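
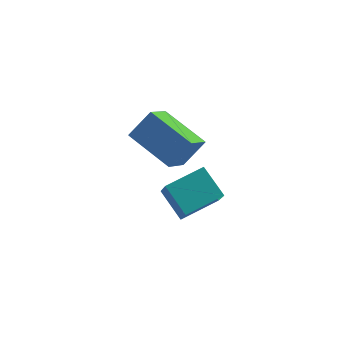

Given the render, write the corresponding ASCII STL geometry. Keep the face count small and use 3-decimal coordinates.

solid 
facet normal -0.895 -0.387 -0.222
outer loop
vertex 2.153 -1.726 0.576
vertex 2.073 -0.871 -0.592
vertex 2.764 -2.704 -0.181
endloop
endfacet
facet normal 0.055 -0.590 0.806
outer loop
vertex 4.187 -2.089 0.172
vertex 2.153 -1.726 0.576
vertex 2.764 -2.704 -0.181
endloop
endfacet
facet normal -0.895 -0.387 -0.222
outer loop
vertex 2.764 -2.704 -0.181
vertex 2.073 -0.871 -0.592
vertex 2.684 -1.849 -1.35
endloop
endfacet
facet normal 0.443 -0.709 -0.549
outer loop
vertex 2.684 -1.849 -1.35
vertex 4.187 -2.089 0.172
vertex 2.764 -2.704 -0.181
endloop
endfacet
facet normal -0.443 0.709 0.549
outer loop
vertex 2.153 -1.726 0.576
vertex 3.496 -0.256 -0.239
vertex 2.073 -0.871 -0.592
endloop
endfacet
facet normal 0.055 -0.590 0.805
outer loop
vertex 3.576 -1.111 0.93
vertex 2.153 -1.726 0.576
vertex 4.187 -2.089 0.172
endloop
endfacet
facet normal -0.443 0.709 0.549
outer loop
vertex 3.576 -1.111 0.93
vertex 3.496 -0.256 -0.239
vertex 2.153 -1.726 0.576
endloop
endfacet
facet normal -0.055 0.590 -0.806
outer loop
vertex 2.073 -0.871 -0.592
vertex 3.496 -0.256 -0.239
vertex 2.684 -1.849 -1.35
endloop
endfacet
facet normal 0.443 -0.709 -0.549
outer loop
vertex 4.107 -1.234 -0.996
vertex 4.187 -2.089 0.172
vertex 2.684 -1.849 -1.35
endloop
endfacet
facet normal -0.054 0.590 -0.806
outer loop
vertex 2.684 -1.849 -1.35
vertex 3.496 -0.256 -0.239
vertex 4.107 -1.234 -0.996
endloop
endfacet
facet normal 0.895 0.387 0.222
outer loop
vertex 4.107 -1.234 -0.996
vertex 3.576 -1.111 0.93
vertex 4.187 -2.089 0.172
endloop
endfacet
facet normal 0.895 0.387 0.222
outer loop
vertex 3.496 -0.256 -0.239
vertex 3.576 -1.111 0.93
vertex 4.107 -1.234 -0.996
endloop
endfacet
facet normal -0.652 0.688 0.319
outer loop
vertex 0.896 -1.698 3.604
vertex 1.7 -1.341 4.478
vertex 1.508 -0.659 2.615
endloop
endfacet
facet normal -0.649 -0.288 -0.704
outer loop
vertex 2.76 -1.979 2.002
vertex 0.896 -1.698 3.604
vertex 1.508 -0.659 2.615
endloop
endfacet
facet normal -0.653 0.687 0.319
outer loop
vertex 1.508 -0.659 2.615
vertex 1.7 -1.341 4.478
vertex 2.312 -0.301 3.489
endloop
endfacet
facet normal 0.392 0.667 -0.634
outer loop
vertex 2.312 -0.301 3.489
vertex 2.76 -1.979 2.002
vertex 1.508 -0.659 2.615
endloop
endfacet
facet normal -0.393 -0.667 0.634
outer loop
vertex 0.896 -1.698 3.604
vertex 2.952 -2.661 3.865
vertex 1.7 -1.341 4.478
endloop
endfacet
facet normal -0.649 -0.288 -0.704
outer loop
vertex 2.148 -3.019 2.991
vertex 0.896 -1.698 3.604
vertex 2.76 -1.979 2.002
endloop
endfacet
facet normal -0.393 -0.666 0.634
outer loop
vertex 2.148 -3.019 2.991
vertex 2.952 -2.661 3.865
vertex 0.896 -1.698 3.604
endloop
endfacet
facet normal 0.649 0.288 0.704
outer loop
vertex 1.7 -1.341 4.478
vertex 2.952 -2.661 3.865
vertex 2.312 -0.301 3.489
endloop
endfacet
facet normal 0.393 0.666 -0.634
outer loop
vertex 3.564 -1.622 2.876
vertex 2.76 -1.979 2.002
vertex 2.312 -0.301 3.489
endloop
endfacet
facet normal 0.649 0.288 0.704
outer loop
vertex 2.312 -0.301 3.489
vertex 2.952 -2.661 3.865
vertex 3.564 -1.622 2.876
endloop
endfacet
facet normal 0.652 -0.687 -0.319
outer loop
vertex 3.564 -1.622 2.876
vertex 2.148 -3.019 2.991
vertex 2.76 -1.979 2.002
endloop
endfacet
facet normal 0.652 -0.688 -0.319
outer loop
vertex 2.952 -2.661 3.865
vertex 2.148 -3.019 2.991
vertex 3.564 -1.622 2.876
endloop
endfacet

endsolid


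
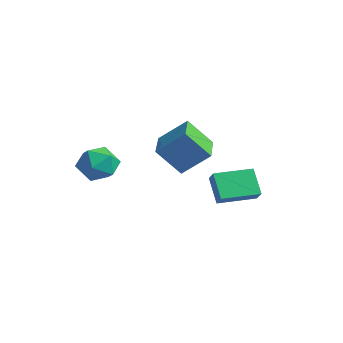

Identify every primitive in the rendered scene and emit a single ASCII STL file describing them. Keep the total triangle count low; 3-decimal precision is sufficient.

solid 
facet normal -0.622 0.147 0.769
outer loop
vertex 2.054 1.835 -0.092
vertex 2.579 3.66 -0.016
vertex 1.402 2.047 -0.66
endloop
endfacet
facet normal -0.277 -0.960 -0.040
outer loop
vertex 2.361 1.82 -1.844
vertex 2.054 1.835 -0.092
vertex 1.402 2.047 -0.66
endloop
endfacet
facet normal -0.623 0.148 0.768
outer loop
vertex 1.402 2.047 -0.66
vertex 2.579 3.66 -0.016
vertex 1.928 3.871 -0.584
endloop
endfacet
facet normal -0.732 0.238 -0.638
outer loop
vertex 1.928 3.871 -0.584
vertex 2.361 1.82 -1.844
vertex 1.402 2.047 -0.66
endloop
endfacet
facet normal 0.732 -0.237 0.638
outer loop
vertex 2.054 1.835 -0.092
vertex 3.538 3.433 -1.2
vertex 2.579 3.66 -0.016
endloop
endfacet
facet normal -0.276 -0.960 -0.040
outer loop
vertex 3.012 1.609 -1.276
vertex 2.054 1.835 -0.092
vertex 2.361 1.82 -1.844
endloop
endfacet
facet normal 0.732 -0.238 0.638
outer loop
vertex 3.012 1.609 -1.276
vertex 3.538 3.433 -1.2
vertex 2.054 1.835 -0.092
endloop
endfacet
facet normal 0.276 0.960 0.040
outer loop
vertex 2.579 3.66 -0.016
vertex 3.538 3.433 -1.2
vertex 1.928 3.871 -0.584
endloop
endfacet
facet normal -0.733 0.237 -0.638
outer loop
vertex 2.886 3.645 -1.768
vertex 2.361 1.82 -1.844
vertex 1.928 3.871 -0.584
endloop
endfacet
facet normal 0.277 0.960 0.041
outer loop
vertex 1.928 3.871 -0.584
vertex 3.538 3.433 -1.2
vertex 2.886 3.645 -1.768
endloop
endfacet
facet normal 0.623 -0.147 -0.768
outer loop
vertex 2.886 3.645 -1.768
vertex 3.012 1.609 -1.276
vertex 2.361 1.82 -1.844
endloop
endfacet
facet normal 0.622 -0.147 -0.769
outer loop
vertex 3.538 3.433 -1.2
vertex 3.012 1.609 -1.276
vertex 2.886 3.645 -1.768
endloop
endfacet
facet normal -0.797 0.433 0.422
outer loop
vertex -3.741 -0.432 -0.7
vertex -3.961 -1.391 -0.132
vertex -3.288 -0.6 0.328
endloop
endfacet
facet normal -0.290 0.916 0.278
outer loop
vertex -3.741 -0.432 -0.7
vertex -3.288 -0.6 0.328
vertex -2.659 -0.149 -0.503
endloop
endfacet
facet normal -0.156 0.893 -0.423
outer loop
vertex -3.741 -0.432 -0.7
vertex -2.659 -0.149 -0.503
vertex -2.944 -0.66 -1.476
endloop
endfacet
facet normal -0.580 0.396 -0.712
outer loop
vertex -3.741 -0.432 -0.7
vertex -2.944 -0.66 -1.476
vertex -3.749 -1.428 -1.247
endloop
endfacet
facet normal -0.976 0.112 -0.189
outer loop
vertex -3.741 -0.432 -0.7
vertex -3.749 -1.428 -1.247
vertex -3.961 -1.391 -0.132
endloop
endfacet
facet normal 0.304 0.722 0.622
outer loop
vertex -2.659 -0.149 -0.503
vertex -3.288 -0.6 0.328
vertex -2.211 -0.932 0.187
endloop
endfacet
facet normal -0.515 -0.059 0.855
outer loop
vertex -3.288 -0.6 0.328
vertex -3.961 -1.391 -0.132
vertex -3.016 -1.7 0.416
endloop
endfacet
facet normal -0.805 -0.578 -0.134
outer loop
vertex -3.961 -1.391 -0.132
vertex -3.749 -1.428 -1.247
vertex -3.301 -2.211 -0.557
endloop
endfacet
facet normal -0.165 -0.119 -0.979
outer loop
vertex -3.749 -1.428 -1.247
vertex -2.944 -0.66 -1.476
vertex -2.672 -1.76 -1.388
endloop
endfacet
facet normal 0.520 0.684 -0.512
outer loop
vertex -2.944 -0.66 -1.476
vertex -2.659 -0.149 -0.503
vertex -1.999 -0.969 -0.928
endloop
endfacet
facet normal 0.580 -0.396 0.712
outer loop
vertex -2.219 -1.928 -0.36
vertex -2.211 -0.932 0.187
vertex -3.016 -1.7 0.416
endloop
endfacet
facet normal 0.156 -0.893 0.423
outer loop
vertex -2.219 -1.928 -0.36
vertex -3.016 -1.7 0.416
vertex -3.301 -2.211 -0.557
endloop
endfacet
facet normal 0.290 -0.916 -0.278
outer loop
vertex -2.219 -1.928 -0.36
vertex -3.301 -2.211 -0.557
vertex -2.672 -1.76 -1.388
endloop
endfacet
facet normal 0.797 -0.433 -0.422
outer loop
vertex -2.219 -1.928 -0.36
vertex -2.672 -1.76 -1.388
vertex -1.999 -0.969 -0.928
endloop
endfacet
facet normal 0.976 -0.112 0.189
outer loop
vertex -2.219 -1.928 -0.36
vertex -1.999 -0.969 -0.928
vertex -2.211 -0.932 0.187
endloop
endfacet
facet normal 0.165 0.119 0.979
outer loop
vertex -3.016 -1.7 0.416
vertex -2.211 -0.932 0.187
vertex -3.288 -0.6 0.328
endloop
endfacet
facet normal -0.520 -0.684 0.512
outer loop
vertex -3.301 -2.211 -0.557
vertex -3.016 -1.7 0.416
vertex -3.961 -1.391 -0.132
endloop
endfacet
facet normal -0.304 -0.722 -0.622
outer loop
vertex -2.672 -1.76 -1.388
vertex -3.301 -2.211 -0.557
vertex -3.749 -1.428 -1.247
endloop
endfacet
facet normal 0.515 0.059 -0.855
outer loop
vertex -1.999 -0.969 -0.928
vertex -2.672 -1.76 -1.388
vertex -2.944 -0.66 -1.476
endloop
endfacet
facet normal 0.805 0.578 0.134
outer loop
vertex -2.211 -0.932 0.187
vertex -1.999 -0.969 -0.928
vertex -2.659 -0.149 -0.503
endloop
endfacet
facet normal -0.465 -0.602 -0.650
outer loop
vertex -2.429 1.613 -0.171
vertex -4.129 2.861 -0.111
vertex -1.746 2.612 -1.585
endloop
endfacet
facet normal 0.806 -0.591 -0.029
outer loop
vertex -0.891 3.719 -0.389
vertex -2.429 1.613 -0.171
vertex -1.746 2.612 -1.585
endloop
endfacet
facet normal -0.465 -0.602 -0.650
outer loop
vertex -1.746 2.612 -1.585
vertex -4.129 2.861 -0.111
vertex -3.447 3.86 -1.524
endloop
endfacet
facet normal 0.367 0.537 -0.759
outer loop
vertex -3.447 3.86 -1.524
vertex -0.891 3.719 -0.389
vertex -1.746 2.612 -1.585
endloop
endfacet
facet normal -0.367 -0.537 0.760
outer loop
vertex -2.429 1.613 -0.171
vertex -3.274 3.968 1.085
vertex -4.129 2.861 -0.111
endloop
endfacet
facet normal 0.806 -0.591 -0.029
outer loop
vertex -1.573 2.72 1.024
vertex -2.429 1.613 -0.171
vertex -0.891 3.719 -0.389
endloop
endfacet
facet normal -0.367 -0.537 0.760
outer loop
vertex -1.573 2.72 1.024
vertex -3.274 3.968 1.085
vertex -2.429 1.613 -0.171
endloop
endfacet
facet normal -0.806 0.591 0.029
outer loop
vertex -4.129 2.861 -0.111
vertex -3.274 3.968 1.085
vertex -3.447 3.86 -1.524
endloop
endfacet
facet normal 0.367 0.536 -0.760
outer loop
vertex -2.591 4.967 -0.329
vertex -0.891 3.719 -0.389
vertex -3.447 3.86 -1.524
endloop
endfacet
facet normal -0.806 0.592 0.029
outer loop
vertex -3.447 3.86 -1.524
vertex -3.274 3.968 1.085
vertex -2.591 4.967 -0.329
endloop
endfacet
facet normal 0.465 0.602 0.650
outer loop
vertex -2.591 4.967 -0.329
vertex -1.573 2.72 1.024
vertex -0.891 3.719 -0.389
endloop
endfacet
facet normal 0.465 0.602 0.650
outer loop
vertex -3.274 3.968 1.085
vertex -1.573 2.72 1.024
vertex -2.591 4.967 -0.329
endloop
endfacet

endsolid


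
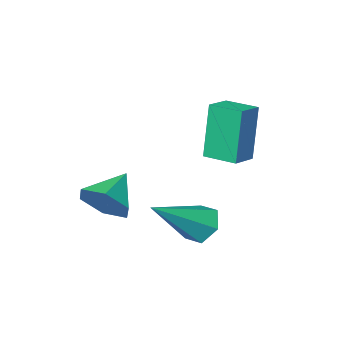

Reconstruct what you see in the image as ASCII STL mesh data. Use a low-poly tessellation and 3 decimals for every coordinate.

solid 
facet normal 0.763 0.392 -0.514
outer loop
vertex 3.106 -3.02 -1.323
vertex 2.503 -2.686 -1.963
vertex 2.736 -2.162 -1.218
endloop
endfacet
facet normal 0.074 -0.090 0.993
outer loop
vertex 3.106 -3.02 -1.323
vertex 2.736 -2.162 -1.218
vertex 1.397 -3.254 -1.217
endloop
endfacet
facet normal 0.763 0.391 -0.514
outer loop
vertex 2.736 -2.162 -1.218
vertex 2.503 -2.686 -1.963
vertex 2.134 -1.828 -1.858
endloop
endfacet
facet normal -0.447 0.549 0.707
outer loop
vertex 2.736 -2.162 -1.218
vertex 2.134 -1.828 -1.858
vertex 1.397 -3.254 -1.217
endloop
endfacet
facet normal 0.763 0.391 -0.514
outer loop
vertex 2.134 -1.828 -1.858
vertex 2.503 -2.686 -1.963
vertex 1.901 -2.352 -2.603
endloop
endfacet
facet normal -0.894 0.447 -0.034
outer loop
vertex 2.134 -1.828 -1.858
vertex 1.901 -2.352 -2.603
vertex 1.397 -3.254 -1.217
endloop
endfacet
facet normal 0.763 0.391 -0.514
outer loop
vertex 1.901 -2.352 -2.603
vertex 2.503 -2.686 -1.963
vertex 2.271 -3.21 -2.707
endloop
endfacet
facet normal -0.821 -0.294 -0.490
outer loop
vertex 1.901 -2.352 -2.603
vertex 2.271 -3.21 -2.707
vertex 1.397 -3.254 -1.217
endloop
endfacet
facet normal 0.763 0.391 -0.514
outer loop
vertex 2.271 -3.21 -2.707
vertex 2.503 -2.686 -1.963
vertex 2.873 -3.544 -2.067
endloop
endfacet
facet normal -0.300 -0.932 -0.204
outer loop
vertex 2.271 -3.21 -2.707
vertex 2.873 -3.544 -2.067
vertex 1.397 -3.254 -1.217
endloop
endfacet
facet normal 0.763 0.391 -0.515
outer loop
vertex 2.873 -3.544 -2.067
vertex 2.503 -2.686 -1.963
vertex 3.106 -3.02 -1.323
endloop
endfacet
facet normal 0.147 -0.830 0.538
outer loop
vertex 2.873 -3.544 -2.067
vertex 3.106 -3.02 -1.323
vertex 1.397 -3.254 -1.217
endloop
endfacet
facet normal -0.812 -0.028 -0.583
outer loop
vertex 1.135 0.716 -2.373
vertex 0.829 0.2 -1.922
vertex 0.711 0.93 -1.792
endloop
endfacet
facet normal 0.372 0.926 -0.070
outer loop
vertex 1.135 0.716 -2.373
vertex 0.711 0.93 -1.792
vertex 2.591 0.26 -0.658
endloop
endfacet
facet normal -0.812 -0.028 -0.583
outer loop
vertex 0.711 0.93 -1.792
vertex 0.829 0.2 -1.922
vertex 0.405 0.414 -1.341
endloop
endfacet
facet normal -0.166 0.703 0.691
outer loop
vertex 0.711 0.93 -1.792
vertex 0.405 0.414 -1.341
vertex 2.591 0.26 -0.658
endloop
endfacet
facet normal -0.812 -0.028 -0.583
outer loop
vertex 0.405 0.414 -1.341
vertex 0.829 0.2 -1.922
vertex 0.523 -0.315 -1.471
endloop
endfacet
facet normal -0.305 -0.215 0.928
outer loop
vertex 0.405 0.414 -1.341
vertex 0.523 -0.315 -1.471
vertex 2.591 0.26 -0.658
endloop
endfacet
facet normal -0.813 -0.027 -0.582
outer loop
vertex 0.523 -0.315 -1.471
vertex 0.829 0.2 -1.922
vertex 0.946 -0.529 -2.052
endloop
endfacet
facet normal 0.094 -0.910 0.404
outer loop
vertex 0.523 -0.315 -1.471
vertex 0.946 -0.529 -2.052
vertex 2.591 0.26 -0.658
endloop
endfacet
facet normal -0.813 -0.027 -0.582
outer loop
vertex 0.946 -0.529 -2.052
vertex 0.829 0.2 -1.922
vertex 1.252 -0.014 -2.503
endloop
endfacet
facet normal 0.632 -0.688 -0.357
outer loop
vertex 0.946 -0.529 -2.052
vertex 1.252 -0.014 -2.503
vertex 2.591 0.26 -0.658
endloop
endfacet
facet normal -0.813 -0.027 -0.582
outer loop
vertex 1.252 -0.014 -2.503
vertex 0.829 0.2 -1.922
vertex 1.135 0.716 -2.373
endloop
endfacet
facet normal 0.771 0.229 -0.594
outer loop
vertex 1.252 -0.014 -2.503
vertex 1.135 0.716 -2.373
vertex 2.591 0.26 -0.658
endloop
endfacet
facet normal -0.899 -0.392 -0.198
outer loop
vertex -1.057 -1.464 2.072
vertex -1.528 -0.405 2.114
vertex -0.719 -1.235 0.084
endloop
endfacet
facet normal 0.406 -0.913 -0.036
outer loop
vertex 0.108 -0.875 0.266
vertex -1.057 -1.464 2.072
vertex -0.719 -1.235 0.084
endloop
endfacet
facet normal -0.899 -0.392 -0.198
outer loop
vertex -0.719 -1.235 0.084
vertex -1.528 -0.405 2.114
vertex -1.19 -0.176 0.126
endloop
endfacet
facet normal 0.166 0.113 -0.980
outer loop
vertex -1.19 -0.176 0.126
vertex 0.108 -0.875 0.266
vertex -0.719 -1.235 0.084
endloop
endfacet
facet normal -0.166 -0.113 0.980
outer loop
vertex -1.057 -1.464 2.072
vertex -0.701 -0.045 2.296
vertex -1.528 -0.405 2.114
endloop
endfacet
facet normal 0.406 -0.913 -0.036
outer loop
vertex -0.23 -1.104 2.254
vertex -1.057 -1.464 2.072
vertex 0.108 -0.875 0.266
endloop
endfacet
facet normal -0.166 -0.113 0.980
outer loop
vertex -0.23 -1.104 2.254
vertex -0.701 -0.045 2.296
vertex -1.057 -1.464 2.072
endloop
endfacet
facet normal -0.406 0.913 0.036
outer loop
vertex -1.528 -0.405 2.114
vertex -0.701 -0.045 2.296
vertex -1.19 -0.176 0.126
endloop
endfacet
facet normal 0.166 0.113 -0.980
outer loop
vertex -0.363 0.184 0.308
vertex 0.108 -0.875 0.266
vertex -1.19 -0.176 0.126
endloop
endfacet
facet normal -0.406 0.913 0.036
outer loop
vertex -1.19 -0.176 0.126
vertex -0.701 -0.045 2.296
vertex -0.363 0.184 0.308
endloop
endfacet
facet normal 0.899 0.392 0.198
outer loop
vertex -0.363 0.184 0.308
vertex -0.23 -1.104 2.254
vertex 0.108 -0.875 0.266
endloop
endfacet
facet normal 0.899 0.392 0.198
outer loop
vertex -0.701 -0.045 2.296
vertex -0.23 -1.104 2.254
vertex -0.363 0.184 0.308
endloop
endfacet

endsolid


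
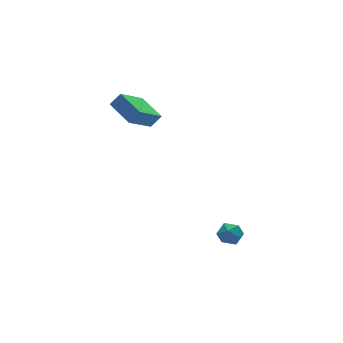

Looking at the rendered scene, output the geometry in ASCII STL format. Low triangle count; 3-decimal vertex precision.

solid 
facet normal -0.739 -0.314 0.596
outer loop
vertex -0.841 1.082 3.919
vertex -1.116 2.545 4.35
vertex -1.361 1.161 3.316
endloop
endfacet
facet normal 0.178 -0.944 -0.277
outer loop
vertex 0.036 1.755 2.19
vertex -0.841 1.082 3.919
vertex -1.361 1.161 3.316
endloop
endfacet
facet normal -0.739 -0.314 0.596
outer loop
vertex -1.361 1.161 3.316
vertex -1.116 2.545 4.35
vertex -1.636 2.624 3.747
endloop
endfacet
facet normal -0.650 0.100 -0.754
outer loop
vertex -1.636 2.624 3.747
vertex 0.036 1.755 2.19
vertex -1.361 1.161 3.316
endloop
endfacet
facet normal 0.650 -0.100 0.754
outer loop
vertex -0.841 1.082 3.919
vertex 0.281 3.139 3.224
vertex -1.116 2.545 4.35
endloop
endfacet
facet normal 0.178 -0.944 -0.277
outer loop
vertex 0.556 1.676 2.793
vertex -0.841 1.082 3.919
vertex 0.036 1.755 2.19
endloop
endfacet
facet normal 0.650 -0.100 0.754
outer loop
vertex 0.556 1.676 2.793
vertex 0.281 3.139 3.224
vertex -0.841 1.082 3.919
endloop
endfacet
facet normal -0.178 0.944 0.277
outer loop
vertex -1.116 2.545 4.35
vertex 0.281 3.139 3.224
vertex -1.636 2.624 3.747
endloop
endfacet
facet normal -0.650 0.100 -0.754
outer loop
vertex -0.239 3.218 2.621
vertex 0.036 1.755 2.19
vertex -1.636 2.624 3.747
endloop
endfacet
facet normal -0.178 0.944 0.277
outer loop
vertex -1.636 2.624 3.747
vertex 0.281 3.139 3.224
vertex -0.239 3.218 2.621
endloop
endfacet
facet normal 0.739 0.314 -0.596
outer loop
vertex -0.239 3.218 2.621
vertex 0.556 1.676 2.793
vertex 0.036 1.755 2.19
endloop
endfacet
facet normal 0.739 0.314 -0.596
outer loop
vertex 0.281 3.139 3.224
vertex 0.556 1.676 2.793
vertex -0.239 3.218 2.621
endloop
endfacet
facet normal 0.110 0.935 0.338
outer loop
vertex 1.611 -2.244 -2.974
vertex 1.666 -2.485 -2.326
vertex 2.234 -2.41 -2.718
endloop
endfacet
facet normal 0.366 0.872 -0.325
outer loop
vertex 1.611 -2.244 -2.974
vertex 2.234 -2.41 -2.718
vertex 2.07 -2.584 -3.369
endloop
endfacet
facet normal -0.163 0.646 -0.746
outer loop
vertex 1.611 -2.244 -2.974
vertex 2.07 -2.584 -3.369
vertex 1.401 -2.766 -3.38
endloop
endfacet
facet normal -0.748 0.568 -0.343
outer loop
vertex 1.611 -2.244 -2.974
vertex 1.401 -2.766 -3.38
vertex 1.151 -2.706 -2.735
endloop
endfacet
facet normal -0.580 0.746 0.327
outer loop
vertex 1.611 -2.244 -2.974
vertex 1.151 -2.706 -2.735
vertex 1.666 -2.485 -2.326
endloop
endfacet
facet normal 0.872 0.371 -0.319
outer loop
vertex 2.07 -2.584 -3.369
vertex 2.234 -2.41 -2.718
vertex 2.409 -3.034 -2.965
endloop
endfacet
facet normal 0.458 0.471 0.754
outer loop
vertex 2.234 -2.41 -2.718
vertex 1.666 -2.485 -2.326
vertex 2.159 -2.974 -2.32
endloop
endfacet
facet normal -0.656 0.167 0.736
outer loop
vertex 1.666 -2.485 -2.326
vertex 1.151 -2.706 -2.735
vertex 1.49 -3.156 -2.331
endloop
endfacet
facet normal -0.929 -0.123 -0.349
outer loop
vertex 1.151 -2.706 -2.735
vertex 1.401 -2.766 -3.38
vertex 1.326 -3.33 -2.982
endloop
endfacet
facet normal 0.016 0.003 -1.000
outer loop
vertex 1.401 -2.766 -3.38
vertex 2.07 -2.584 -3.369
vertex 1.894 -3.255 -3.374
endloop
endfacet
facet normal 0.748 -0.568 0.343
outer loop
vertex 1.949 -3.496 -2.726
vertex 2.409 -3.034 -2.965
vertex 2.159 -2.974 -2.32
endloop
endfacet
facet normal 0.163 -0.646 0.746
outer loop
vertex 1.949 -3.496 -2.726
vertex 2.159 -2.974 -2.32
vertex 1.49 -3.156 -2.331
endloop
endfacet
facet normal -0.366 -0.872 0.325
outer loop
vertex 1.949 -3.496 -2.726
vertex 1.49 -3.156 -2.331
vertex 1.326 -3.33 -2.982
endloop
endfacet
facet normal -0.110 -0.935 -0.338
outer loop
vertex 1.949 -3.496 -2.726
vertex 1.326 -3.33 -2.982
vertex 1.894 -3.255 -3.374
endloop
endfacet
facet normal 0.580 -0.746 -0.327
outer loop
vertex 1.949 -3.496 -2.726
vertex 1.894 -3.255 -3.374
vertex 2.409 -3.034 -2.965
endloop
endfacet
facet normal 0.929 0.123 0.349
outer loop
vertex 2.159 -2.974 -2.32
vertex 2.409 -3.034 -2.965
vertex 2.234 -2.41 -2.718
endloop
endfacet
facet normal -0.016 -0.003 1.000
outer loop
vertex 1.49 -3.156 -2.331
vertex 2.159 -2.974 -2.32
vertex 1.666 -2.485 -2.326
endloop
endfacet
facet normal -0.872 -0.371 0.319
outer loop
vertex 1.326 -3.33 -2.982
vertex 1.49 -3.156 -2.331
vertex 1.151 -2.706 -2.735
endloop
endfacet
facet normal -0.458 -0.471 -0.754
outer loop
vertex 1.894 -3.255 -3.374
vertex 1.326 -3.33 -2.982
vertex 1.401 -2.766 -3.38
endloop
endfacet
facet normal 0.656 -0.167 -0.736
outer loop
vertex 2.409 -3.034 -2.965
vertex 1.894 -3.255 -3.374
vertex 2.07 -2.584 -3.369
endloop
endfacet

endsolid


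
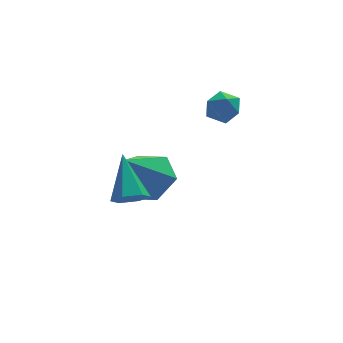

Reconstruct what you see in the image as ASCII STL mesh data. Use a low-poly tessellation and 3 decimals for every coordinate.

solid 
facet normal -0.548 -0.528 0.648
outer loop
vertex 2.885 -0.711 1.688
vertex 3.079 -1.29 1.38
vertex 3.447 -1.038 1.897
endloop
endfacet
facet normal -0.310 0.074 0.948
outer loop
vertex 2.885 -0.711 1.688
vertex 3.447 -1.038 1.897
vertex 3.447 -0.356 1.844
endloop
endfacet
facet normal -0.548 0.623 0.557
outer loop
vertex 2.885 -0.711 1.688
vertex 3.447 -0.356 1.844
vertex 3.079 -0.188 1.294
endloop
endfacet
facet normal -0.933 0.360 0.018
outer loop
vertex 2.885 -0.711 1.688
vertex 3.079 -0.188 1.294
vertex 2.851 -0.765 1.007
endloop
endfacet
facet normal -0.933 -0.352 0.075
outer loop
vertex 2.885 -0.711 1.688
vertex 2.851 -0.765 1.007
vertex 3.079 -1.29 1.38
endloop
endfacet
facet normal 0.402 0.071 0.913
outer loop
vertex 3.447 -0.356 1.844
vertex 3.447 -1.038 1.897
vertex 3.989 -0.715 1.633
endloop
endfacet
facet normal 0.019 -0.904 0.427
outer loop
vertex 3.447 -1.038 1.897
vertex 3.079 -1.29 1.38
vertex 3.761 -1.292 1.346
endloop
endfacet
facet normal -0.605 -0.619 -0.501
outer loop
vertex 3.079 -1.29 1.38
vertex 2.851 -0.765 1.007
vertex 3.393 -1.124 0.796
endloop
endfacet
facet normal -0.606 0.533 -0.591
outer loop
vertex 2.851 -0.765 1.007
vertex 3.079 -0.188 1.294
vertex 3.393 -0.442 0.743
endloop
endfacet
facet normal 0.017 0.959 0.282
outer loop
vertex 3.079 -0.188 1.294
vertex 3.447 -0.356 1.844
vertex 3.761 -0.19 1.26
endloop
endfacet
facet normal 0.933 -0.360 -0.018
outer loop
vertex 3.955 -0.769 0.952
vertex 3.989 -0.715 1.633
vertex 3.761 -1.292 1.346
endloop
endfacet
facet normal 0.548 -0.623 -0.557
outer loop
vertex 3.955 -0.769 0.952
vertex 3.761 -1.292 1.346
vertex 3.393 -1.124 0.796
endloop
endfacet
facet normal 0.310 -0.074 -0.948
outer loop
vertex 3.955 -0.769 0.952
vertex 3.393 -1.124 0.796
vertex 3.393 -0.442 0.743
endloop
endfacet
facet normal 0.548 0.528 -0.648
outer loop
vertex 3.955 -0.769 0.952
vertex 3.393 -0.442 0.743
vertex 3.761 -0.19 1.26
endloop
endfacet
facet normal 0.933 0.352 -0.075
outer loop
vertex 3.955 -0.769 0.952
vertex 3.761 -0.19 1.26
vertex 3.989 -0.715 1.633
endloop
endfacet
facet normal 0.606 -0.533 0.591
outer loop
vertex 3.761 -1.292 1.346
vertex 3.989 -0.715 1.633
vertex 3.447 -1.038 1.897
endloop
endfacet
facet normal -0.017 -0.959 -0.282
outer loop
vertex 3.393 -1.124 0.796
vertex 3.761 -1.292 1.346
vertex 3.079 -1.29 1.38
endloop
endfacet
facet normal -0.402 -0.071 -0.913
outer loop
vertex 3.393 -0.442 0.743
vertex 3.393 -1.124 0.796
vertex 2.851 -0.765 1.007
endloop
endfacet
facet normal -0.019 0.904 -0.427
outer loop
vertex 3.761 -0.19 1.26
vertex 3.393 -0.442 0.743
vertex 3.079 -0.188 1.294
endloop
endfacet
facet normal 0.605 0.619 0.501
outer loop
vertex 3.989 -0.715 1.633
vertex 3.761 -0.19 1.26
vertex 3.447 -0.356 1.844
endloop
endfacet
facet normal 0.489 0.370 -0.790
outer loop
vertex 1.556 -0.629 -0.79
vertex 0.79 -0.967 -1.423
vertex 0.739 -0.006 -1.004
endloop
endfacet
facet normal 0.150 0.492 0.858
outer loop
vertex 1.556 -0.629 -0.79
vertex 0.739 -0.006 -1.004
vertex -0.17 -1.693 0.123
endloop
endfacet
facet normal 0.490 0.370 -0.789
outer loop
vertex 0.739 -0.006 -1.004
vertex 0.79 -0.967 -1.423
vertex -0.027 -0.343 -1.638
endloop
endfacet
facet normal -0.639 0.635 0.435
outer loop
vertex 0.739 -0.006 -1.004
vertex -0.027 -0.343 -1.638
vertex -0.17 -1.693 0.123
endloop
endfacet
facet normal 0.490 0.370 -0.789
outer loop
vertex -0.027 -0.343 -1.638
vertex 0.79 -0.967 -1.423
vertex 0.024 -1.305 -2.057
endloop
endfacet
facet normal -0.996 -0.013 -0.091
outer loop
vertex -0.027 -0.343 -1.638
vertex 0.024 -1.305 -2.057
vertex -0.17 -1.693 0.123
endloop
endfacet
facet normal 0.490 0.371 -0.789
outer loop
vertex 0.024 -1.305 -2.057
vertex 0.79 -0.967 -1.423
vertex 0.841 -1.928 -1.843
endloop
endfacet
facet normal -0.562 -0.804 -0.193
outer loop
vertex 0.024 -1.305 -2.057
vertex 0.841 -1.928 -1.843
vertex -0.17 -1.693 0.123
endloop
endfacet
facet normal 0.490 0.371 -0.789
outer loop
vertex 0.841 -1.928 -1.843
vertex 0.79 -0.967 -1.423
vertex 1.607 -1.591 -1.209
endloop
endfacet
facet normal 0.226 -0.947 0.230
outer loop
vertex 0.841 -1.928 -1.843
vertex 1.607 -1.591 -1.209
vertex -0.17 -1.693 0.123
endloop
endfacet
facet normal 0.489 0.370 -0.790
outer loop
vertex 1.607 -1.591 -1.209
vertex 0.79 -0.967 -1.423
vertex 1.556 -0.629 -0.79
endloop
endfacet
facet normal 0.583 -0.298 0.755
outer loop
vertex 1.607 -1.591 -1.209
vertex 1.556 -0.629 -0.79
vertex -0.17 -1.693 0.123
endloop
endfacet
facet normal -0.065 -0.742 -0.667
outer loop
vertex -0.324 -3.948 -0.202
vertex -0.676 -4.272 0.193
vertex -0.941 -3.884 -0.213
endloop
endfacet
facet normal 0.098 0.853 -0.513
outer loop
vertex -0.324 -3.948 -0.202
vertex -0.941 -3.884 -0.213
vertex -0.564 -2.988 1.347
endloop
endfacet
facet normal -0.066 -0.743 -0.666
outer loop
vertex -0.941 -3.884 -0.213
vertex -0.676 -4.272 0.193
vertex -1.293 -4.207 0.182
endloop
endfacet
facet normal -0.764 0.622 -0.172
outer loop
vertex -0.941 -3.884 -0.213
vertex -1.293 -4.207 0.182
vertex -0.564 -2.988 1.347
endloop
endfacet
facet normal -0.066 -0.742 -0.667
outer loop
vertex -1.293 -4.207 0.182
vertex -0.676 -4.272 0.193
vertex -1.029 -4.595 0.587
endloop
endfacet
facet normal -0.842 -0.011 0.539
outer loop
vertex -1.293 -4.207 0.182
vertex -1.029 -4.595 0.587
vertex -0.564 -2.988 1.347
endloop
endfacet
facet normal -0.065 -0.742 -0.667
outer loop
vertex -1.029 -4.595 0.587
vertex -0.676 -4.272 0.193
vertex -0.412 -4.659 0.598
endloop
endfacet
facet normal -0.059 -0.413 0.909
outer loop
vertex -1.029 -4.595 0.587
vertex -0.412 -4.659 0.598
vertex -0.564 -2.988 1.347
endloop
endfacet
facet normal -0.065 -0.742 -0.667
outer loop
vertex -0.412 -4.659 0.598
vertex -0.676 -4.272 0.193
vertex -0.06 -4.336 0.204
endloop
endfacet
facet normal 0.803 -0.182 0.568
outer loop
vertex -0.412 -4.659 0.598
vertex -0.06 -4.336 0.204
vertex -0.564 -2.988 1.347
endloop
endfacet
facet normal -0.065 -0.742 -0.667
outer loop
vertex -0.06 -4.336 0.204
vertex -0.676 -4.272 0.193
vertex -0.324 -3.948 -0.202
endloop
endfacet
facet normal 0.881 0.450 -0.143
outer loop
vertex -0.06 -4.336 0.204
vertex -0.324 -3.948 -0.202
vertex -0.564 -2.988 1.347
endloop
endfacet

endsolid


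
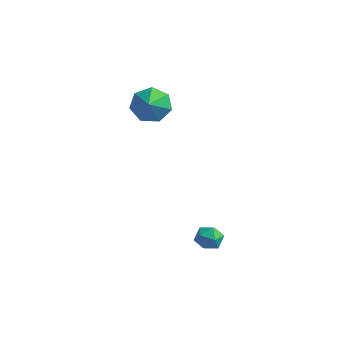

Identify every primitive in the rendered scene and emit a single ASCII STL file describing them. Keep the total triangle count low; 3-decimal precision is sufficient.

solid 
facet normal -0.698 0.700 0.154
outer loop
vertex 2.445 -2.061 -1.513
vertex 2.389 -2.278 -0.779
vertex 2.891 -1.733 -0.981
endloop
endfacet
facet normal -0.240 0.903 -0.356
outer loop
vertex 2.445 -2.061 -1.513
vertex 2.891 -1.733 -0.981
vertex 3.185 -1.924 -1.664
endloop
endfacet
facet normal -0.255 0.414 -0.874
outer loop
vertex 2.445 -2.061 -1.513
vertex 3.185 -1.924 -1.664
vertex 2.865 -2.586 -1.884
endloop
endfacet
facet normal -0.722 -0.093 -0.685
outer loop
vertex 2.445 -2.061 -1.513
vertex 2.865 -2.586 -1.884
vertex 2.374 -2.805 -1.337
endloop
endfacet
facet normal -0.995 0.083 -0.051
outer loop
vertex 2.445 -2.061 -1.513
vertex 2.374 -2.805 -1.337
vertex 2.389 -2.278 -0.779
endloop
endfacet
facet normal 0.415 0.907 -0.075
outer loop
vertex 3.185 -1.924 -1.664
vertex 2.891 -1.733 -0.981
vertex 3.586 -2.055 -1.023
endloop
endfacet
facet normal -0.325 0.577 0.749
outer loop
vertex 2.891 -1.733 -0.981
vertex 2.389 -2.278 -0.779
vertex 3.095 -2.274 -0.476
endloop
endfacet
facet normal -0.806 -0.420 0.418
outer loop
vertex 2.389 -2.278 -0.779
vertex 2.374 -2.805 -1.337
vertex 2.775 -2.936 -0.696
endloop
endfacet
facet normal -0.364 -0.705 -0.609
outer loop
vertex 2.374 -2.805 -1.337
vertex 2.865 -2.586 -1.884
vertex 3.069 -3.127 -1.379
endloop
endfacet
facet normal 0.391 0.114 -0.913
outer loop
vertex 2.865 -2.586 -1.884
vertex 3.185 -1.924 -1.664
vertex 3.571 -2.582 -1.581
endloop
endfacet
facet normal 0.722 0.093 0.685
outer loop
vertex 3.515 -2.799 -0.847
vertex 3.586 -2.055 -1.023
vertex 3.095 -2.274 -0.476
endloop
endfacet
facet normal 0.255 -0.414 0.874
outer loop
vertex 3.515 -2.799 -0.847
vertex 3.095 -2.274 -0.476
vertex 2.775 -2.936 -0.696
endloop
endfacet
facet normal 0.240 -0.903 0.356
outer loop
vertex 3.515 -2.799 -0.847
vertex 2.775 -2.936 -0.696
vertex 3.069 -3.127 -1.379
endloop
endfacet
facet normal 0.698 -0.700 -0.154
outer loop
vertex 3.515 -2.799 -0.847
vertex 3.069 -3.127 -1.379
vertex 3.571 -2.582 -1.581
endloop
endfacet
facet normal 0.995 -0.083 0.051
outer loop
vertex 3.515 -2.799 -0.847
vertex 3.571 -2.582 -1.581
vertex 3.586 -2.055 -1.023
endloop
endfacet
facet normal 0.364 0.705 0.609
outer loop
vertex 3.095 -2.274 -0.476
vertex 3.586 -2.055 -1.023
vertex 2.891 -1.733 -0.981
endloop
endfacet
facet normal -0.391 -0.114 0.913
outer loop
vertex 2.775 -2.936 -0.696
vertex 3.095 -2.274 -0.476
vertex 2.389 -2.278 -0.779
endloop
endfacet
facet normal -0.415 -0.907 0.075
outer loop
vertex 3.069 -3.127 -1.379
vertex 2.775 -2.936 -0.696
vertex 2.374 -2.805 -1.337
endloop
endfacet
facet normal 0.325 -0.577 -0.749
outer loop
vertex 3.571 -2.582 -1.581
vertex 3.069 -3.127 -1.379
vertex 2.865 -2.586 -1.884
endloop
endfacet
facet normal 0.806 0.420 -0.418
outer loop
vertex 3.586 -2.055 -1.023
vertex 3.571 -2.582 -1.581
vertex 3.185 -1.924 -1.664
endloop
endfacet
facet normal -0.339 0.728 -0.596
outer loop
vertex -2.924 2.774 1.694
vertex -3.618 3.098 2.484
vertex -2.585 3.428 2.3
endloop
endfacet
facet normal 0.891 -0.454 -0.008
outer loop
vertex -2.924 2.774 1.694
vertex -2.585 3.428 2.3
vertex -3.202 2.202 3.216
endloop
endfacet
facet normal -0.339 0.728 -0.596
outer loop
vertex -2.585 3.428 2.3
vertex -3.618 3.098 2.484
vertex -3.023 3.834 3.045
endloop
endfacet
facet normal 0.852 -0.039 0.522
outer loop
vertex -2.585 3.428 2.3
vertex -3.023 3.834 3.045
vertex -3.202 2.202 3.216
endloop
endfacet
facet normal -0.339 0.728 -0.596
outer loop
vertex -3.023 3.834 3.045
vertex -3.618 3.098 2.484
vertex -3.91 3.685 3.367
endloop
endfacet
facet normal 0.331 0.062 0.941
outer loop
vertex -3.023 3.834 3.045
vertex -3.91 3.685 3.367
vertex -3.202 2.202 3.216
endloop
endfacet
facet normal -0.338 0.728 -0.596
outer loop
vertex -3.91 3.685 3.367
vertex -3.618 3.098 2.484
vertex -4.576 3.095 3.024
endloop
endfacet
facet normal -0.279 -0.228 0.933
outer loop
vertex -3.91 3.685 3.367
vertex -4.576 3.095 3.024
vertex -3.202 2.202 3.216
endloop
endfacet
facet normal -0.338 0.729 -0.596
outer loop
vertex -4.576 3.095 3.024
vertex -3.618 3.098 2.484
vertex -4.522 2.507 2.274
endloop
endfacet
facet normal -0.519 -0.690 0.504
outer loop
vertex -4.576 3.095 3.024
vertex -4.522 2.507 2.274
vertex -3.202 2.202 3.216
endloop
endfacet
facet normal -0.338 0.728 -0.596
outer loop
vertex -4.522 2.507 2.274
vertex -3.618 3.098 2.484
vertex -3.786 2.364 1.682
endloop
endfacet
facet normal -0.209 -0.978 -0.024
outer loop
vertex -4.522 2.507 2.274
vertex -3.786 2.364 1.682
vertex -3.202 2.202 3.216
endloop
endfacet
facet normal -0.338 0.728 -0.596
outer loop
vertex -3.786 2.364 1.682
vertex -3.618 3.098 2.484
vertex -2.924 2.774 1.694
endloop
endfacet
facet normal 0.419 -0.873 -0.252
outer loop
vertex -3.786 2.364 1.682
vertex -2.924 2.774 1.694
vertex -3.202 2.202 3.216
endloop
endfacet

endsolid


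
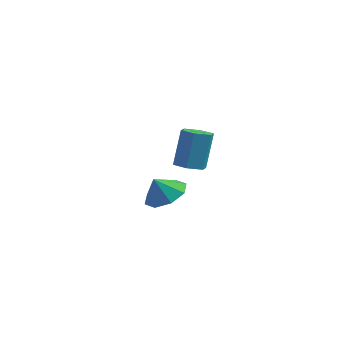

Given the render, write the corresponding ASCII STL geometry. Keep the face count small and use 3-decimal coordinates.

solid 
facet normal -0.029 -0.389 -0.921
outer loop
vertex 2.483 -3.509 1.275
vertex 1.795 -3.276 1.198
vertex 2.351 -2.846 0.999
endloop
endfacet
facet normal 0.983 0.156 -0.095
outer loop
vertex 2.483 -3.509 1.275
vertex 2.351 -2.846 0.999
vertex 2.532 -2.796 2.96
endloop
endfacet
facet normal 0.983 0.157 -0.095
outer loop
vertex 2.532 -2.796 2.96
vertex 2.351 -2.846 0.999
vertex 2.4 -2.134 2.684
endloop
endfacet
facet normal 0.027 0.389 0.921
outer loop
vertex 2.532 -2.796 2.96
vertex 2.4 -2.134 2.684
vertex 1.845 -2.564 2.882
endloop
endfacet
facet normal -0.028 -0.390 -0.920
outer loop
vertex 2.351 -2.846 0.999
vertex 1.795 -3.276 1.198
vertex 1.663 -2.613 0.921
endloop
endfacet
facet normal 0.335 0.864 -0.375
outer loop
vertex 2.351 -2.846 0.999
vertex 1.663 -2.613 0.921
vertex 2.4 -2.134 2.684
endloop
endfacet
facet normal 0.336 0.864 -0.375
outer loop
vertex 2.4 -2.134 2.684
vertex 1.663 -2.613 0.921
vertex 1.713 -1.901 2.606
endloop
endfacet
facet normal 0.027 0.389 0.921
outer loop
vertex 2.4 -2.134 2.684
vertex 1.713 -1.901 2.606
vertex 1.845 -2.564 2.882
endloop
endfacet
facet normal -0.027 -0.390 -0.920
outer loop
vertex 1.663 -2.613 0.921
vertex 1.795 -3.276 1.198
vertex 1.108 -3.044 1.12
endloop
endfacet
facet normal -0.649 0.707 -0.280
outer loop
vertex 1.663 -2.613 0.921
vertex 1.108 -3.044 1.12
vertex 1.713 -1.901 2.606
endloop
endfacet
facet normal -0.648 0.708 -0.281
outer loop
vertex 1.713 -1.901 2.606
vertex 1.108 -3.044 1.12
vertex 1.157 -2.331 2.805
endloop
endfacet
facet normal 0.029 0.389 0.921
outer loop
vertex 1.713 -1.901 2.606
vertex 1.157 -2.331 2.805
vertex 1.845 -2.564 2.882
endloop
endfacet
facet normal -0.027 -0.389 -0.921
outer loop
vertex 1.108 -3.044 1.12
vertex 1.795 -3.276 1.198
vertex 1.24 -3.706 1.396
endloop
endfacet
facet normal -0.983 -0.157 0.095
outer loop
vertex 1.108 -3.044 1.12
vertex 1.24 -3.706 1.396
vertex 1.157 -2.331 2.805
endloop
endfacet
facet normal -0.983 -0.156 0.095
outer loop
vertex 1.157 -2.331 2.805
vertex 1.24 -3.706 1.396
vertex 1.289 -2.994 3.081
endloop
endfacet
facet normal 0.029 0.389 0.921
outer loop
vertex 1.157 -2.331 2.805
vertex 1.289 -2.994 3.081
vertex 1.845 -2.564 2.882
endloop
endfacet
facet normal -0.027 -0.389 -0.921
outer loop
vertex 1.24 -3.706 1.396
vertex 1.795 -3.276 1.198
vertex 1.927 -3.939 1.474
endloop
endfacet
facet normal -0.336 -0.864 0.375
outer loop
vertex 1.24 -3.706 1.396
vertex 1.927 -3.939 1.474
vertex 1.289 -2.994 3.081
endloop
endfacet
facet normal -0.335 -0.864 0.375
outer loop
vertex 1.289 -2.994 3.081
vertex 1.927 -3.939 1.474
vertex 1.977 -3.227 3.159
endloop
endfacet
facet normal 0.028 0.390 0.920
outer loop
vertex 1.289 -2.994 3.081
vertex 1.977 -3.227 3.159
vertex 1.845 -2.564 2.882
endloop
endfacet
facet normal -0.029 -0.389 -0.921
outer loop
vertex 1.927 -3.939 1.474
vertex 1.795 -3.276 1.198
vertex 2.483 -3.509 1.275
endloop
endfacet
facet normal 0.648 -0.708 0.280
outer loop
vertex 1.927 -3.939 1.474
vertex 2.483 -3.509 1.275
vertex 1.977 -3.227 3.159
endloop
endfacet
facet normal 0.649 -0.707 0.280
outer loop
vertex 1.977 -3.227 3.159
vertex 2.483 -3.509 1.275
vertex 2.532 -2.796 2.96
endloop
endfacet
facet normal 0.027 0.390 0.920
outer loop
vertex 1.977 -3.227 3.159
vertex 2.532 -2.796 2.96
vertex 1.845 -2.564 2.882
endloop
endfacet
facet normal 0.405 0.249 -0.880
outer loop
vertex -0.075 0.65 -3.12
vertex -1.069 0.852 -3.521
vertex -0.312 1.442 -3.005
endloop
endfacet
facet normal 0.382 -0.020 0.924
outer loop
vertex -0.075 0.65 -3.12
vertex -0.312 1.442 -3.005
vertex -1.531 0.568 -2.519
endloop
endfacet
facet normal 0.406 0.248 -0.879
outer loop
vertex -0.312 1.442 -3.005
vertex -1.069 0.852 -3.521
vertex -0.991 1.888 -3.193
endloop
endfacet
facet normal 0.041 0.441 0.897
outer loop
vertex -0.312 1.442 -3.005
vertex -0.991 1.888 -3.193
vertex -1.531 0.568 -2.519
endloop
endfacet
facet normal 0.406 0.248 -0.880
outer loop
vertex -0.991 1.888 -3.193
vertex -1.069 0.852 -3.521
vertex -1.716 1.727 -3.573
endloop
endfacet
facet normal -0.481 0.547 0.686
outer loop
vertex -0.991 1.888 -3.193
vertex -1.716 1.727 -3.573
vertex -1.531 0.568 -2.519
endloop
endfacet
facet normal 0.406 0.248 -0.879
outer loop
vertex -1.716 1.727 -3.573
vertex -1.069 0.852 -3.521
vertex -2.062 1.053 -3.923
endloop
endfacet
facet normal -0.879 0.236 0.414
outer loop
vertex -1.716 1.727 -3.573
vertex -2.062 1.053 -3.923
vertex -1.531 0.568 -2.519
endloop
endfacet
facet normal 0.406 0.248 -0.880
outer loop
vertex -2.062 1.053 -3.923
vertex -1.069 0.852 -3.521
vertex -1.826 0.261 -4.037
endloop
endfacet
facet normal -0.920 -0.309 0.241
outer loop
vertex -2.062 1.053 -3.923
vertex -1.826 0.261 -4.037
vertex -1.531 0.568 -2.519
endloop
endfacet
facet normal 0.405 0.249 -0.880
outer loop
vertex -1.826 0.261 -4.037
vertex -1.069 0.852 -3.521
vertex -1.146 -0.185 -3.85
endloop
endfacet
facet normal -0.579 -0.770 0.268
outer loop
vertex -1.826 0.261 -4.037
vertex -1.146 -0.185 -3.85
vertex -1.531 0.568 -2.519
endloop
endfacet
facet normal 0.406 0.249 -0.879
outer loop
vertex -1.146 -0.185 -3.85
vertex -1.069 0.852 -3.521
vertex -0.421 -0.024 -3.47
endloop
endfacet
facet normal -0.057 -0.876 0.479
outer loop
vertex -1.146 -0.185 -3.85
vertex -0.421 -0.024 -3.47
vertex -1.531 0.568 -2.519
endloop
endfacet
facet normal 0.405 0.249 -0.880
outer loop
vertex -0.421 -0.024 -3.47
vertex -1.069 0.852 -3.521
vertex -0.075 0.65 -3.12
endloop
endfacet
facet normal 0.342 -0.565 0.751
outer loop
vertex -0.421 -0.024 -3.47
vertex -0.075 0.65 -3.12
vertex -1.531 0.568 -2.519
endloop
endfacet

endsolid


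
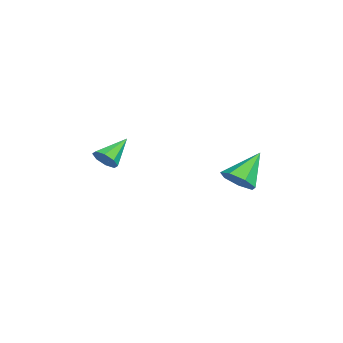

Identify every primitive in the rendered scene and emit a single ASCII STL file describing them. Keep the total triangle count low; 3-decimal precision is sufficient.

solid 
facet normal 0.466 -0.532 -0.707
outer loop
vertex -1.096 3.911 -1.607
vertex -1.501 3.319 -1.428
vertex -1.65 3.847 -1.924
endloop
endfacet
facet normal -0.003 0.981 -0.192
outer loop
vertex -1.096 3.911 -1.607
vertex -1.65 3.847 -1.924
vertex -2.239 4.161 -0.312
endloop
endfacet
facet normal 0.467 -0.532 -0.707
outer loop
vertex -1.65 3.847 -1.924
vertex -1.501 3.319 -1.428
vertex -2.092 3.385 -1.868
endloop
endfacet
facet normal -0.693 0.617 -0.373
outer loop
vertex -1.65 3.847 -1.924
vertex -2.092 3.385 -1.868
vertex -2.239 4.161 -0.312
endloop
endfacet
facet normal 0.466 -0.534 -0.706
outer loop
vertex -2.092 3.385 -1.868
vertex -1.501 3.319 -1.428
vertex -2.09 2.874 -1.48
endloop
endfacet
facet normal -0.996 -0.055 -0.067
outer loop
vertex -2.092 3.385 -1.868
vertex -2.09 2.874 -1.48
vertex -2.239 4.161 -0.312
endloop
endfacet
facet normal 0.465 -0.533 -0.707
outer loop
vertex -2.09 2.874 -1.48
vertex -1.501 3.319 -1.428
vertex -1.644 2.697 -1.053
endloop
endfacet
facet normal -0.687 -0.531 0.497
outer loop
vertex -2.09 2.874 -1.48
vertex -1.644 2.697 -1.053
vertex -2.239 4.161 -0.312
endloop
endfacet
facet normal 0.466 -0.533 -0.706
outer loop
vertex -1.644 2.697 -1.053
vertex -1.501 3.319 -1.428
vertex -1.091 2.989 -0.908
endloop
endfacet
facet normal 0.004 -0.450 0.893
outer loop
vertex -1.644 2.697 -1.053
vertex -1.091 2.989 -0.908
vertex -2.239 4.161 -0.312
endloop
endfacet
facet normal 0.467 -0.532 -0.706
outer loop
vertex -1.091 2.989 -0.908
vertex -1.501 3.319 -1.428
vertex -0.847 3.53 -1.154
endloop
endfacet
facet normal 0.554 0.124 0.823
outer loop
vertex -1.091 2.989 -0.908
vertex -0.847 3.53 -1.154
vertex -2.239 4.161 -0.312
endloop
endfacet
facet normal 0.467 -0.533 -0.705
outer loop
vertex -0.847 3.53 -1.154
vertex -1.501 3.319 -1.428
vertex -1.096 3.911 -1.607
endloop
endfacet
facet normal 0.551 0.763 0.339
outer loop
vertex -0.847 3.53 -1.154
vertex -1.096 3.911 -1.607
vertex -2.239 4.161 -0.312
endloop
endfacet
facet normal 0.568 -0.591 -0.573
outer loop
vertex -2.577 -1.078 -0.741
vertex -3.034 -1.392 -0.87
vertex -2.784 -0.933 -1.096
endloop
endfacet
facet normal 0.422 0.898 0.121
outer loop
vertex -2.577 -1.078 -0.741
vertex -2.784 -0.933 -1.096
vertex -3.806 -0.588 -0.09
endloop
endfacet
facet normal 0.568 -0.591 -0.573
outer loop
vertex -2.784 -0.933 -1.096
vertex -3.034 -1.392 -0.87
vertex -3.138 -1.057 -1.319
endloop
endfacet
facet normal -0.075 0.917 -0.391
outer loop
vertex -2.784 -0.933 -1.096
vertex -3.138 -1.057 -1.319
vertex -3.806 -0.588 -0.09
endloop
endfacet
facet normal 0.565 -0.593 -0.573
outer loop
vertex -3.138 -1.057 -1.319
vertex -3.034 -1.392 -0.87
vertex -3.432 -1.377 -1.278
endloop
endfacet
facet normal -0.648 0.525 -0.552
outer loop
vertex -3.138 -1.057 -1.319
vertex -3.432 -1.377 -1.278
vertex -3.806 -0.588 -0.09
endloop
endfacet
facet normal 0.566 -0.592 -0.574
outer loop
vertex -3.432 -1.377 -1.278
vertex -3.034 -1.392 -0.87
vertex -3.492 -1.706 -0.998
endloop
endfacet
facet normal -0.962 -0.053 -0.268
outer loop
vertex -3.432 -1.377 -1.278
vertex -3.492 -1.706 -0.998
vertex -3.806 -0.588 -0.09
endloop
endfacet
facet normal 0.566 -0.592 -0.574
outer loop
vertex -3.492 -1.706 -0.998
vertex -3.034 -1.392 -0.87
vertex -3.285 -1.852 -0.643
endloop
endfacet
facet normal -0.833 -0.471 0.292
outer loop
vertex -3.492 -1.706 -0.998
vertex -3.285 -1.852 -0.643
vertex -3.806 -0.588 -0.09
endloop
endfacet
facet normal 0.567 -0.592 -0.573
outer loop
vertex -3.285 -1.852 -0.643
vertex -3.034 -1.392 -0.87
vertex -2.931 -1.728 -0.421
endloop
endfacet
facet normal -0.334 -0.490 0.805
outer loop
vertex -3.285 -1.852 -0.643
vertex -2.931 -1.728 -0.421
vertex -3.806 -0.588 -0.09
endloop
endfacet
facet normal 0.567 -0.592 -0.573
outer loop
vertex -2.931 -1.728 -0.421
vertex -3.034 -1.392 -0.87
vertex -2.637 -1.408 -0.461
endloop
endfacet
facet normal 0.238 -0.098 0.966
outer loop
vertex -2.931 -1.728 -0.421
vertex -2.637 -1.408 -0.461
vertex -3.806 -0.588 -0.09
endloop
endfacet
facet normal 0.568 -0.590 -0.574
outer loop
vertex -2.637 -1.408 -0.461
vertex -3.034 -1.392 -0.87
vertex -2.577 -1.078 -0.741
endloop
endfacet
facet normal 0.552 0.479 0.682
outer loop
vertex -2.637 -1.408 -0.461
vertex -2.577 -1.078 -0.741
vertex -3.806 -0.588 -0.09
endloop
endfacet

endsolid


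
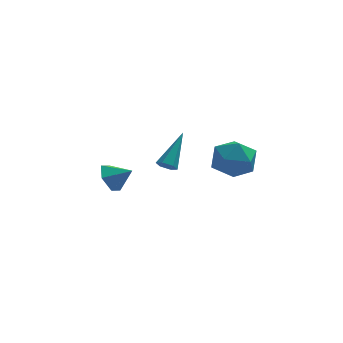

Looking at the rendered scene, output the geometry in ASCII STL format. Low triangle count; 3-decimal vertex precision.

solid 
facet normal -0.519 0.757 0.398
outer loop
vertex 0.992 -1.855 2.745
vertex 0.794 -2.514 3.739
vertex 1.772 -1.806 3.668
endloop
endfacet
facet normal -0.013 0.999 -0.042
outer loop
vertex 0.992 -1.855 2.745
vertex 1.772 -1.806 3.668
vertex 2.182 -1.849 2.531
endloop
endfacet
facet normal -0.127 0.715 -0.687
outer loop
vertex 0.992 -1.855 2.745
vertex 2.182 -1.849 2.531
vertex 1.458 -2.584 1.9
endloop
endfacet
facet normal -0.704 0.298 -0.645
outer loop
vertex 0.992 -1.855 2.745
vertex 1.458 -2.584 1.9
vertex 0.6 -2.995 2.647
endloop
endfacet
facet normal -0.946 0.323 0.026
outer loop
vertex 0.992 -1.855 2.745
vertex 0.6 -2.995 2.647
vertex 0.794 -2.514 3.739
endloop
endfacet
facet normal 0.618 0.762 0.194
outer loop
vertex 2.182 -1.849 2.531
vertex 1.772 -1.806 3.668
vertex 2.72 -2.505 3.393
endloop
endfacet
facet normal -0.202 0.369 0.907
outer loop
vertex 1.772 -1.806 3.668
vertex 0.794 -2.514 3.739
vertex 1.862 -2.916 4.14
endloop
endfacet
facet normal -0.893 -0.332 0.305
outer loop
vertex 0.794 -2.514 3.739
vertex 0.6 -2.995 2.647
vertex 1.138 -3.651 3.509
endloop
endfacet
facet normal -0.501 -0.373 -0.781
outer loop
vertex 0.6 -2.995 2.647
vertex 1.458 -2.584 1.9
vertex 1.548 -3.694 2.372
endloop
endfacet
facet normal 0.433 0.303 -0.849
outer loop
vertex 1.458 -2.584 1.9
vertex 2.182 -1.849 2.531
vertex 2.526 -2.986 2.301
endloop
endfacet
facet normal 0.704 -0.298 0.645
outer loop
vertex 2.328 -3.645 3.295
vertex 2.72 -2.505 3.393
vertex 1.862 -2.916 4.14
endloop
endfacet
facet normal 0.127 -0.715 0.687
outer loop
vertex 2.328 -3.645 3.295
vertex 1.862 -2.916 4.14
vertex 1.138 -3.651 3.509
endloop
endfacet
facet normal 0.013 -0.999 0.042
outer loop
vertex 2.328 -3.645 3.295
vertex 1.138 -3.651 3.509
vertex 1.548 -3.694 2.372
endloop
endfacet
facet normal 0.519 -0.757 -0.398
outer loop
vertex 2.328 -3.645 3.295
vertex 1.548 -3.694 2.372
vertex 2.526 -2.986 2.301
endloop
endfacet
facet normal 0.946 -0.323 -0.026
outer loop
vertex 2.328 -3.645 3.295
vertex 2.526 -2.986 2.301
vertex 2.72 -2.505 3.393
endloop
endfacet
facet normal 0.501 0.373 0.781
outer loop
vertex 1.862 -2.916 4.14
vertex 2.72 -2.505 3.393
vertex 1.772 -1.806 3.668
endloop
endfacet
facet normal -0.433 -0.303 0.849
outer loop
vertex 1.138 -3.651 3.509
vertex 1.862 -2.916 4.14
vertex 0.794 -2.514 3.739
endloop
endfacet
facet normal -0.618 -0.762 -0.194
outer loop
vertex 1.548 -3.694 2.372
vertex 1.138 -3.651 3.509
vertex 0.6 -2.995 2.647
endloop
endfacet
facet normal 0.202 -0.369 -0.907
outer loop
vertex 2.526 -2.986 2.301
vertex 1.548 -3.694 2.372
vertex 1.458 -2.584 1.9
endloop
endfacet
facet normal 0.893 0.332 -0.305
outer loop
vertex 2.72 -2.505 3.393
vertex 2.526 -2.986 2.301
vertex 2.182 -1.849 2.531
endloop
endfacet
facet normal -0.393 -0.640 -0.660
outer loop
vertex -1.178 -1.725 1.843
vertex -1.391 -2.012 2.248
vertex -1.673 -1.609 2.025
endloop
endfacet
facet normal 0.009 0.854 -0.519
outer loop
vertex -1.178 -1.725 1.843
vertex -1.673 -1.609 2.025
vertex -0.529 -0.608 3.692
endloop
endfacet
facet normal -0.394 -0.641 -0.659
outer loop
vertex -1.673 -1.609 2.025
vertex -1.391 -2.012 2.248
vertex -1.885 -1.896 2.431
endloop
endfacet
facet normal -0.731 0.676 0.096
outer loop
vertex -1.673 -1.609 2.025
vertex -1.885 -1.896 2.431
vertex -0.529 -0.608 3.692
endloop
endfacet
facet normal -0.395 -0.640 -0.660
outer loop
vertex -1.885 -1.896 2.431
vertex -1.391 -2.012 2.248
vertex -1.603 -2.299 2.653
endloop
endfacet
facet normal -0.657 -0.045 0.753
outer loop
vertex -1.885 -1.896 2.431
vertex -1.603 -2.299 2.653
vertex -0.529 -0.608 3.692
endloop
endfacet
facet normal -0.392 -0.642 -0.660
outer loop
vertex -1.603 -2.299 2.653
vertex -1.391 -2.012 2.248
vertex -1.108 -2.414 2.471
endloop
endfacet
facet normal 0.156 -0.587 0.794
outer loop
vertex -1.603 -2.299 2.653
vertex -1.108 -2.414 2.471
vertex -0.529 -0.608 3.692
endloop
endfacet
facet normal -0.393 -0.642 -0.659
outer loop
vertex -1.108 -2.414 2.471
vertex -1.391 -2.012 2.248
vertex -0.896 -2.127 2.065
endloop
endfacet
facet normal 0.895 -0.408 0.179
outer loop
vertex -1.108 -2.414 2.471
vertex -0.896 -2.127 2.065
vertex -0.529 -0.608 3.692
endloop
endfacet
facet normal -0.393 -0.640 -0.660
outer loop
vertex -0.896 -2.127 2.065
vertex -1.391 -2.012 2.248
vertex -1.178 -1.725 1.843
endloop
endfacet
facet normal 0.821 0.313 -0.477
outer loop
vertex -0.896 -2.127 2.065
vertex -1.178 -1.725 1.843
vertex -0.529 -0.608 3.692
endloop
endfacet
facet normal -0.833 0.225 -0.506
outer loop
vertex -3.37 3.307 -2.422
vertex -3.833 3.454 -1.594
vertex -3.376 4.181 -2.023
endloop
endfacet
facet normal 0.918 0.170 -0.359
outer loop
vertex -3.37 3.307 -2.422
vertex -3.376 4.181 -2.023
vertex -2.767 3.166 -0.946
endloop
endfacet
facet normal -0.833 0.225 -0.506
outer loop
vertex -3.376 4.181 -2.023
vertex -3.833 3.454 -1.594
vertex -3.84 4.327 -1.195
endloop
endfacet
facet normal 0.681 0.685 0.261
outer loop
vertex -3.376 4.181 -2.023
vertex -3.84 4.327 -1.195
vertex -2.767 3.166 -0.946
endloop
endfacet
facet normal -0.833 0.224 -0.505
outer loop
vertex -3.84 4.327 -1.195
vertex -3.833 3.454 -1.594
vertex -4.296 3.6 -0.766
endloop
endfacet
facet normal 0.216 0.392 0.894
outer loop
vertex -3.84 4.327 -1.195
vertex -4.296 3.6 -0.766
vertex -2.767 3.166 -0.946
endloop
endfacet
facet normal -0.833 0.225 -0.505
outer loop
vertex -4.296 3.6 -0.766
vertex -3.833 3.454 -1.594
vertex -4.29 2.727 -1.164
endloop
endfacet
facet normal -0.011 -0.415 0.910
outer loop
vertex -4.296 3.6 -0.766
vertex -4.29 2.727 -1.164
vertex -2.767 3.166 -0.946
endloop
endfacet
facet normal -0.833 0.224 -0.506
outer loop
vertex -4.29 2.727 -1.164
vertex -3.833 3.454 -1.594
vertex -3.826 2.58 -1.992
endloop
endfacet
facet normal 0.226 -0.929 0.292
outer loop
vertex -4.29 2.727 -1.164
vertex -3.826 2.58 -1.992
vertex -2.767 3.166 -0.946
endloop
endfacet
facet normal -0.833 0.224 -0.506
outer loop
vertex -3.826 2.58 -1.992
vertex -3.833 3.454 -1.594
vertex -3.37 3.307 -2.422
endloop
endfacet
facet normal 0.691 -0.636 -0.343
outer loop
vertex -3.826 2.58 -1.992
vertex -3.37 3.307 -2.422
vertex -2.767 3.166 -0.946
endloop
endfacet

endsolid


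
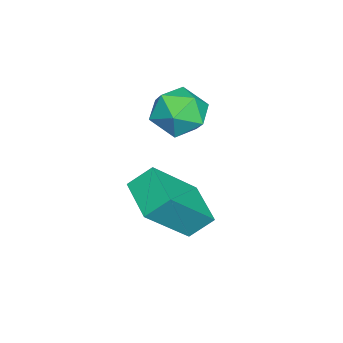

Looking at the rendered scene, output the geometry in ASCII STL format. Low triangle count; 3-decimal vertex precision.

solid 
facet normal -0.180 -0.019 0.984
outer loop
vertex 0.334 3.11 2.932
vertex -0.449 2.563 2.778
vertex 0.411 2.146 2.927
endloop
endfacet
facet normal 0.520 0.037 0.853
outer loop
vertex 0.334 3.11 2.932
vertex 0.411 2.146 2.927
vertex 1.085 2.687 2.493
endloop
endfacet
facet normal 0.625 0.627 0.465
outer loop
vertex 0.334 3.11 2.932
vertex 1.085 2.687 2.493
vertex 0.642 3.438 2.076
endloop
endfacet
facet normal -0.009 0.935 0.355
outer loop
vertex 0.334 3.11 2.932
vertex 0.642 3.438 2.076
vertex -0.306 3.362 2.252
endloop
endfacet
facet normal -0.507 0.535 0.676
outer loop
vertex 0.334 3.11 2.932
vertex -0.306 3.362 2.252
vertex -0.449 2.563 2.778
endloop
endfacet
facet normal 0.717 -0.524 0.460
outer loop
vertex 1.085 2.687 2.493
vertex 0.411 2.146 2.927
vertex 0.766 1.878 2.068
endloop
endfacet
facet normal -0.415 -0.616 0.670
outer loop
vertex 0.411 2.146 2.927
vertex -0.449 2.563 2.778
vertex -0.182 1.802 2.244
endloop
endfacet
facet normal -0.944 0.282 0.172
outer loop
vertex -0.449 2.563 2.778
vertex -0.306 3.362 2.252
vertex -0.625 2.553 1.827
endloop
endfacet
facet normal -0.139 0.928 -0.347
outer loop
vertex -0.306 3.362 2.252
vertex 0.642 3.438 2.076
vertex 0.049 3.094 1.393
endloop
endfacet
facet normal 0.887 0.430 -0.169
outer loop
vertex 0.642 3.438 2.076
vertex 1.085 2.687 2.493
vertex 0.909 2.677 1.542
endloop
endfacet
facet normal 0.009 -0.935 -0.355
outer loop
vertex 0.126 2.13 1.388
vertex 0.766 1.878 2.068
vertex -0.182 1.802 2.244
endloop
endfacet
facet normal -0.625 -0.627 -0.465
outer loop
vertex 0.126 2.13 1.388
vertex -0.182 1.802 2.244
vertex -0.625 2.553 1.827
endloop
endfacet
facet normal -0.520 -0.037 -0.853
outer loop
vertex 0.126 2.13 1.388
vertex -0.625 2.553 1.827
vertex 0.049 3.094 1.393
endloop
endfacet
facet normal 0.180 0.019 -0.984
outer loop
vertex 0.126 2.13 1.388
vertex 0.049 3.094 1.393
vertex 0.909 2.677 1.542
endloop
endfacet
facet normal 0.507 -0.535 -0.676
outer loop
vertex 0.126 2.13 1.388
vertex 0.909 2.677 1.542
vertex 0.766 1.878 2.068
endloop
endfacet
facet normal 0.139 -0.928 0.347
outer loop
vertex -0.182 1.802 2.244
vertex 0.766 1.878 2.068
vertex 0.411 2.146 2.927
endloop
endfacet
facet normal -0.887 -0.430 0.169
outer loop
vertex -0.625 2.553 1.827
vertex -0.182 1.802 2.244
vertex -0.449 2.563 2.778
endloop
endfacet
facet normal -0.717 0.524 -0.460
outer loop
vertex 0.049 3.094 1.393
vertex -0.625 2.553 1.827
vertex -0.306 3.362 2.252
endloop
endfacet
facet normal 0.415 0.616 -0.670
outer loop
vertex 0.909 2.677 1.542
vertex 0.049 3.094 1.393
vertex 0.642 3.438 2.076
endloop
endfacet
facet normal 0.944 -0.282 -0.172
outer loop
vertex 0.766 1.878 2.068
vertex 0.909 2.677 1.542
vertex 1.085 2.687 2.493
endloop
endfacet
facet normal -0.523 0.458 -0.719
outer loop
vertex 0.512 3.226 -0.862
vertex 1.706 4.072 -1.192
vertex 0.814 2.546 -1.515
endloop
endfacet
facet normal -0.796 -0.564 0.220
outer loop
vertex 1.954 1.548 0.052
vertex 0.512 3.226 -0.862
vertex 0.814 2.546 -1.515
endloop
endfacet
facet normal -0.524 0.458 -0.718
outer loop
vertex 0.814 2.546 -1.515
vertex 1.706 4.072 -1.192
vertex 2.007 3.392 -1.845
endloop
endfacet
facet normal 0.305 -0.687 -0.659
outer loop
vertex 2.007 3.392 -1.845
vertex 1.954 1.548 0.052
vertex 0.814 2.546 -1.515
endloop
endfacet
facet normal -0.305 0.687 0.659
outer loop
vertex 0.512 3.226 -0.862
vertex 2.846 3.074 0.375
vertex 1.706 4.072 -1.192
endloop
endfacet
facet normal -0.796 -0.564 0.220
outer loop
vertex 1.653 2.228 0.705
vertex 0.512 3.226 -0.862
vertex 1.954 1.548 0.052
endloop
endfacet
facet normal -0.305 0.687 0.660
outer loop
vertex 1.653 2.228 0.705
vertex 2.846 3.074 0.375
vertex 0.512 3.226 -0.862
endloop
endfacet
facet normal 0.796 0.564 -0.220
outer loop
vertex 1.706 4.072 -1.192
vertex 2.846 3.074 0.375
vertex 2.007 3.392 -1.845
endloop
endfacet
facet normal 0.305 -0.687 -0.659
outer loop
vertex 3.148 2.394 -0.278
vertex 1.954 1.548 0.052
vertex 2.007 3.392 -1.845
endloop
endfacet
facet normal 0.796 0.564 -0.220
outer loop
vertex 2.007 3.392 -1.845
vertex 2.846 3.074 0.375
vertex 3.148 2.394 -0.278
endloop
endfacet
facet normal 0.523 -0.458 0.718
outer loop
vertex 3.148 2.394 -0.278
vertex 1.653 2.228 0.705
vertex 1.954 1.548 0.052
endloop
endfacet
facet normal 0.523 -0.458 0.719
outer loop
vertex 2.846 3.074 0.375
vertex 1.653 2.228 0.705
vertex 3.148 2.394 -0.278
endloop
endfacet

endsolid


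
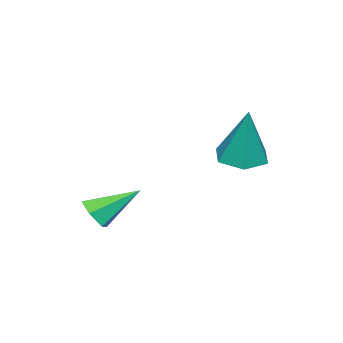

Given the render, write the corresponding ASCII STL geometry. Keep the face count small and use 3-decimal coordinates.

solid 
facet normal 0.499 -0.665 -0.555
outer loop
vertex 0.095 -0.118 1.061
vertex -0.386 -0.282 0.825
vertex -0.089 0.133 0.595
endloop
endfacet
facet normal 0.598 0.780 0.184
outer loop
vertex 0.095 -0.118 1.061
vertex -0.089 0.133 0.595
vertex -1.094 0.662 1.615
endloop
endfacet
facet normal 0.498 -0.665 -0.556
outer loop
vertex -0.089 0.133 0.595
vertex -0.386 -0.282 0.825
vertex -0.57 -0.031 0.36
endloop
endfacet
facet normal -0.051 0.865 -0.499
outer loop
vertex -0.089 0.133 0.595
vertex -0.57 -0.031 0.36
vertex -1.094 0.662 1.615
endloop
endfacet
facet normal 0.498 -0.665 -0.556
outer loop
vertex -0.57 -0.031 0.36
vertex -0.386 -0.282 0.825
vertex -0.867 -0.446 0.59
endloop
endfacet
facet normal -0.810 0.300 -0.504
outer loop
vertex -0.57 -0.031 0.36
vertex -0.867 -0.446 0.59
vertex -1.094 0.662 1.615
endloop
endfacet
facet normal 0.498 -0.665 -0.556
outer loop
vertex -0.867 -0.446 0.59
vertex -0.386 -0.282 0.825
vertex -0.683 -0.697 1.055
endloop
endfacet
facet normal -0.920 -0.350 0.175
outer loop
vertex -0.867 -0.446 0.59
vertex -0.683 -0.697 1.055
vertex -1.094 0.662 1.615
endloop
endfacet
facet normal 0.498 -0.665 -0.556
outer loop
vertex -0.683 -0.697 1.055
vertex -0.386 -0.282 0.825
vertex -0.202 -0.534 1.291
endloop
endfacet
facet normal -0.273 -0.436 0.858
outer loop
vertex -0.683 -0.697 1.055
vertex -0.202 -0.534 1.291
vertex -1.094 0.662 1.615
endloop
endfacet
facet normal 0.499 -0.664 -0.556
outer loop
vertex -0.202 -0.534 1.291
vertex -0.386 -0.282 0.825
vertex 0.095 -0.118 1.061
endloop
endfacet
facet normal 0.487 0.130 0.864
outer loop
vertex -0.202 -0.534 1.291
vertex 0.095 -0.118 1.061
vertex -1.094 0.662 1.615
endloop
endfacet
facet normal -0.191 -0.203 -0.960
outer loop
vertex -2.88 1.932 2.267
vertex -3.543 2.276 2.326
vertex -2.936 2.666 2.123
endloop
endfacet
facet normal 0.986 0.101 0.133
outer loop
vertex -2.88 1.932 2.267
vertex -2.936 2.666 2.123
vertex -3.197 2.644 4.074
endloop
endfacet
facet normal -0.190 -0.203 -0.960
outer loop
vertex -2.936 2.666 2.123
vertex -3.543 2.276 2.326
vertex -3.6 3.009 2.182
endloop
endfacet
facet normal 0.463 0.884 0.072
outer loop
vertex -2.936 2.666 2.123
vertex -3.6 3.009 2.182
vertex -3.197 2.644 4.074
endloop
endfacet
facet normal -0.190 -0.203 -0.960
outer loop
vertex -3.6 3.009 2.182
vertex -3.543 2.276 2.326
vertex -4.207 2.619 2.385
endloop
endfacet
facet normal -0.458 0.849 0.261
outer loop
vertex -3.6 3.009 2.182
vertex -4.207 2.619 2.385
vertex -3.197 2.644 4.074
endloop
endfacet
facet normal -0.190 -0.203 -0.960
outer loop
vertex -4.207 2.619 2.385
vertex -3.543 2.276 2.326
vertex -4.151 1.886 2.529
endloop
endfacet
facet normal -0.858 0.035 0.513
outer loop
vertex -4.207 2.619 2.385
vertex -4.151 1.886 2.529
vertex -3.197 2.644 4.074
endloop
endfacet
facet normal -0.190 -0.203 -0.960
outer loop
vertex -4.151 1.886 2.529
vertex -3.543 2.276 2.326
vertex -3.487 1.542 2.47
endloop
endfacet
facet normal -0.336 -0.747 0.574
outer loop
vertex -4.151 1.886 2.529
vertex -3.487 1.542 2.47
vertex -3.197 2.644 4.074
endloop
endfacet
facet normal -0.191 -0.203 -0.960
outer loop
vertex -3.487 1.542 2.47
vertex -3.543 2.276 2.326
vertex -2.88 1.932 2.267
endloop
endfacet
facet normal 0.587 -0.713 0.384
outer loop
vertex -3.487 1.542 2.47
vertex -2.88 1.932 2.267
vertex -3.197 2.644 4.074
endloop
endfacet

endsolid


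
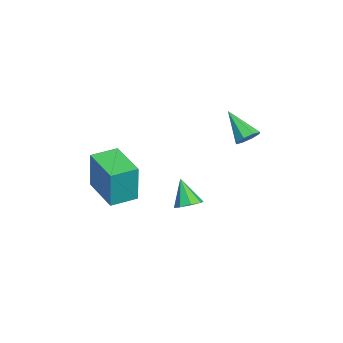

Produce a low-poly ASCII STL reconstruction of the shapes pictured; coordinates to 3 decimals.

solid 
facet normal 0.567 0.510 -0.647
outer loop
vertex -2.155 2.71 0.452
vertex -2.541 2.456 -0.087
vertex -2.579 3.028 0.331
endloop
endfacet
facet normal 0.069 0.434 0.898
outer loop
vertex -2.155 2.71 0.452
vertex -2.579 3.028 0.331
vertex -3.639 1.464 1.167
endloop
endfacet
facet normal 0.565 0.511 -0.648
outer loop
vertex -2.579 3.028 0.331
vertex -2.541 2.456 -0.087
vertex -2.981 3.01 -0.034
endloop
endfacet
facet normal -0.527 0.650 0.548
outer loop
vertex -2.579 3.028 0.331
vertex -2.981 3.01 -0.034
vertex -3.639 1.464 1.167
endloop
endfacet
facet normal 0.567 0.512 -0.645
outer loop
vertex -2.981 3.01 -0.034
vertex -2.541 2.456 -0.087
vertex -3.124 2.668 -0.431
endloop
endfacet
facet normal -0.921 0.389 -0.004
outer loop
vertex -2.981 3.01 -0.034
vertex -3.124 2.668 -0.431
vertex -3.639 1.464 1.167
endloop
endfacet
facet normal 0.567 0.510 -0.646
outer loop
vertex -3.124 2.668 -0.431
vertex -2.541 2.456 -0.087
vertex -2.926 2.201 -0.626
endloop
endfacet
facet normal -0.882 -0.194 -0.430
outer loop
vertex -3.124 2.668 -0.431
vertex -2.926 2.201 -0.626
vertex -3.639 1.464 1.167
endloop
endfacet
facet normal 0.566 0.511 -0.646
outer loop
vertex -2.926 2.201 -0.626
vertex -2.541 2.456 -0.087
vertex -2.502 1.883 -0.506
endloop
endfacet
facet normal -0.433 -0.760 -0.485
outer loop
vertex -2.926 2.201 -0.626
vertex -2.502 1.883 -0.506
vertex -3.639 1.464 1.167
endloop
endfacet
facet normal 0.567 0.511 -0.646
outer loop
vertex -2.502 1.883 -0.506
vertex -2.541 2.456 -0.087
vertex -2.101 1.901 -0.14
endloop
endfacet
facet normal 0.165 -0.977 -0.133
outer loop
vertex -2.502 1.883 -0.506
vertex -2.101 1.901 -0.14
vertex -3.639 1.464 1.167
endloop
endfacet
facet normal 0.566 0.511 -0.647
outer loop
vertex -2.101 1.901 -0.14
vertex -2.541 2.456 -0.087
vertex -1.957 2.243 0.256
endloop
endfacet
facet normal 0.558 -0.718 0.417
outer loop
vertex -2.101 1.901 -0.14
vertex -1.957 2.243 0.256
vertex -3.639 1.464 1.167
endloop
endfacet
facet normal 0.566 0.511 -0.646
outer loop
vertex -1.957 2.243 0.256
vertex -2.541 2.456 -0.087
vertex -2.155 2.71 0.452
endloop
endfacet
facet normal 0.519 -0.134 0.844
outer loop
vertex -1.957 2.243 0.256
vertex -2.155 2.71 0.452
vertex -3.639 1.464 1.167
endloop
endfacet
facet normal 0.469 0.265 -0.843
outer loop
vertex 2.13 -0.694 -2.067
vertex 1.558 -0.302 -2.262
vertex 2.159 -0.173 -1.887
endloop
endfacet
facet normal 0.629 -0.285 0.723
outer loop
vertex 2.13 -0.694 -2.067
vertex 2.159 -0.173 -1.887
vertex 0.822 -0.718 -0.938
endloop
endfacet
facet normal 0.469 0.265 -0.843
outer loop
vertex 2.159 -0.173 -1.887
vertex 1.558 -0.302 -2.262
vertex 1.836 0.271 -1.927
endloop
endfacet
facet normal 0.426 0.383 0.820
outer loop
vertex 2.159 -0.173 -1.887
vertex 1.836 0.271 -1.927
vertex 0.822 -0.718 -0.938
endloop
endfacet
facet normal 0.469 0.265 -0.843
outer loop
vertex 1.836 0.271 -1.927
vertex 1.558 -0.302 -2.262
vertex 1.35 0.38 -2.163
endloop
endfacet
facet normal -0.134 0.766 0.629
outer loop
vertex 1.836 0.271 -1.927
vertex 1.35 0.38 -2.163
vertex 0.822 -0.718 -0.938
endloop
endfacet
facet normal 0.468 0.265 -0.843
outer loop
vertex 1.35 0.38 -2.163
vertex 1.558 -0.302 -2.262
vertex 0.985 0.089 -2.457
endloop
endfacet
facet normal -0.722 0.640 0.263
outer loop
vertex 1.35 0.38 -2.163
vertex 0.985 0.089 -2.457
vertex 0.822 -0.718 -0.938
endloop
endfacet
facet normal 0.467 0.264 -0.844
outer loop
vertex 0.985 0.089 -2.457
vertex 1.558 -0.302 -2.262
vertex 0.956 -0.431 -2.636
endloop
endfacet
facet normal -0.995 0.078 -0.065
outer loop
vertex 0.985 0.089 -2.457
vertex 0.956 -0.431 -2.636
vertex 0.822 -0.718 -0.938
endloop
endfacet
facet normal 0.468 0.264 -0.844
outer loop
vertex 0.956 -0.431 -2.636
vertex 1.558 -0.302 -2.262
vertex 1.279 -0.876 -2.596
endloop
endfacet
facet normal -0.792 -0.589 -0.162
outer loop
vertex 0.956 -0.431 -2.636
vertex 1.279 -0.876 -2.596
vertex 0.822 -0.718 -0.938
endloop
endfacet
facet normal 0.467 0.264 -0.844
outer loop
vertex 1.279 -0.876 -2.596
vertex 1.558 -0.302 -2.262
vertex 1.765 -0.984 -2.361
endloop
endfacet
facet normal -0.230 -0.973 0.029
outer loop
vertex 1.279 -0.876 -2.596
vertex 1.765 -0.984 -2.361
vertex 0.822 -0.718 -0.938
endloop
endfacet
facet normal 0.469 0.265 -0.843
outer loop
vertex 1.765 -0.984 -2.361
vertex 1.558 -0.302 -2.262
vertex 2.13 -0.694 -2.067
endloop
endfacet
facet normal 0.356 -0.847 0.394
outer loop
vertex 1.765 -0.984 -2.361
vertex 2.13 -0.694 -2.067
vertex 0.822 -0.718 -0.938
endloop
endfacet
facet normal -0.503 0.863 0.043
outer loop
vertex 0.786 -3.655 1.075
vertex 2.606 -2.581 0.807
vertex 0.5 -3.713 -1.106
endloop
endfacet
facet normal -0.855 -0.504 0.125
outer loop
vertex 1.214 -4.939 -1.167
vertex 0.786 -3.655 1.075
vertex 0.5 -3.713 -1.106
endloop
endfacet
facet normal -0.503 0.863 0.043
outer loop
vertex 0.5 -3.713 -1.106
vertex 2.606 -2.581 0.807
vertex 2.32 -2.639 -1.373
endloop
endfacet
facet normal -0.130 -0.026 -0.991
outer loop
vertex 2.32 -2.639 -1.373
vertex 1.214 -4.939 -1.167
vertex 0.5 -3.713 -1.106
endloop
endfacet
facet normal 0.130 0.027 0.991
outer loop
vertex 0.786 -3.655 1.075
vertex 3.32 -3.807 0.746
vertex 2.606 -2.581 0.807
endloop
endfacet
facet normal -0.855 -0.504 0.126
outer loop
vertex 1.5 -4.881 1.013
vertex 0.786 -3.655 1.075
vertex 1.214 -4.939 -1.167
endloop
endfacet
facet normal 0.130 0.026 0.991
outer loop
vertex 1.5 -4.881 1.013
vertex 3.32 -3.807 0.746
vertex 0.786 -3.655 1.075
endloop
endfacet
facet normal 0.855 0.504 -0.126
outer loop
vertex 2.606 -2.581 0.807
vertex 3.32 -3.807 0.746
vertex 2.32 -2.639 -1.373
endloop
endfacet
facet normal -0.131 -0.026 -0.991
outer loop
vertex 3.034 -3.865 -1.435
vertex 1.214 -4.939 -1.167
vertex 2.32 -2.639 -1.373
endloop
endfacet
facet normal 0.855 0.504 -0.125
outer loop
vertex 2.32 -2.639 -1.373
vertex 3.32 -3.807 0.746
vertex 3.034 -3.865 -1.435
endloop
endfacet
facet normal 0.503 -0.863 -0.043
outer loop
vertex 3.034 -3.865 -1.435
vertex 1.5 -4.881 1.013
vertex 1.214 -4.939 -1.167
endloop
endfacet
facet normal 0.503 -0.863 -0.043
outer loop
vertex 3.32 -3.807 0.746
vertex 1.5 -4.881 1.013
vertex 3.034 -3.865 -1.435
endloop
endfacet

endsolid


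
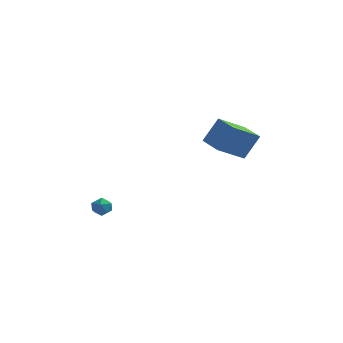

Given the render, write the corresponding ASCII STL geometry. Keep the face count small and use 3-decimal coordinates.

solid 
facet normal -0.681 0.728 0.078
outer loop
vertex 3.169 -0.447 3.225
vertex 4.359 0.774 2.219
vertex 2.445 -0.965 1.742
endloop
endfacet
facet normal -0.601 -0.617 0.509
outer loop
vertex 3.501 -2.094 1.621
vertex 3.169 -0.447 3.225
vertex 2.445 -0.965 1.742
endloop
endfacet
facet normal -0.681 0.728 0.078
outer loop
vertex 2.445 -0.965 1.742
vertex 4.359 0.774 2.219
vertex 3.636 0.256 0.735
endloop
endfacet
facet normal -0.418 -0.299 -0.858
outer loop
vertex 3.636 0.256 0.735
vertex 3.501 -2.094 1.621
vertex 2.445 -0.965 1.742
endloop
endfacet
facet normal 0.418 0.299 0.858
outer loop
vertex 3.169 -0.447 3.225
vertex 5.415 -0.355 2.098
vertex 4.359 0.774 2.219
endloop
endfacet
facet normal -0.602 -0.616 0.508
outer loop
vertex 4.224 -1.576 3.105
vertex 3.169 -0.447 3.225
vertex 3.501 -2.094 1.621
endloop
endfacet
facet normal 0.418 0.300 0.858
outer loop
vertex 4.224 -1.576 3.105
vertex 5.415 -0.355 2.098
vertex 3.169 -0.447 3.225
endloop
endfacet
facet normal 0.601 0.617 -0.508
outer loop
vertex 4.359 0.774 2.219
vertex 5.415 -0.355 2.098
vertex 3.636 0.256 0.735
endloop
endfacet
facet normal -0.418 -0.299 -0.858
outer loop
vertex 4.691 -0.873 0.615
vertex 3.501 -2.094 1.621
vertex 3.636 0.256 0.735
endloop
endfacet
facet normal 0.601 0.616 -0.509
outer loop
vertex 3.636 0.256 0.735
vertex 5.415 -0.355 2.098
vertex 4.691 -0.873 0.615
endloop
endfacet
facet normal 0.681 -0.728 -0.078
outer loop
vertex 4.691 -0.873 0.615
vertex 4.224 -1.576 3.105
vertex 3.501 -2.094 1.621
endloop
endfacet
facet normal 0.681 -0.728 -0.078
outer loop
vertex 5.415 -0.355 2.098
vertex 4.224 -1.576 3.105
vertex 4.691 -0.873 0.615
endloop
endfacet
facet normal -0.981 0.152 0.119
outer loop
vertex -3.585 -1.448 -3.919
vertex -3.544 -1.678 -3.288
vertex -3.458 -1.023 -3.413
endloop
endfacet
facet normal -0.705 0.620 -0.344
outer loop
vertex -3.585 -1.448 -3.919
vertex -3.458 -1.023 -3.413
vertex -3.123 -0.964 -3.994
endloop
endfacet
facet normal -0.406 0.251 -0.879
outer loop
vertex -3.585 -1.448 -3.919
vertex -3.123 -0.964 -3.994
vertex -3.002 -1.583 -4.227
endloop
endfacet
facet normal -0.497 -0.444 -0.746
outer loop
vertex -3.585 -1.448 -3.919
vertex -3.002 -1.583 -4.227
vertex -3.262 -2.025 -3.791
endloop
endfacet
facet normal -0.853 -0.506 -0.129
outer loop
vertex -3.585 -1.448 -3.919
vertex -3.262 -2.025 -3.791
vertex -3.544 -1.678 -3.288
endloop
endfacet
facet normal -0.190 0.982 -0.010
outer loop
vertex -3.123 -0.964 -3.994
vertex -3.458 -1.023 -3.413
vertex -2.798 -0.895 -3.409
endloop
endfacet
facet normal -0.636 0.224 0.738
outer loop
vertex -3.458 -1.023 -3.413
vertex -3.544 -1.678 -3.288
vertex -3.058 -1.337 -2.973
endloop
endfacet
facet normal -0.429 -0.838 0.337
outer loop
vertex -3.544 -1.678 -3.288
vertex -3.262 -2.025 -3.791
vertex -2.937 -1.956 -3.206
endloop
endfacet
facet normal 0.147 -0.737 -0.660
outer loop
vertex -3.262 -2.025 -3.791
vertex -3.002 -1.583 -4.227
vertex -2.602 -1.897 -3.787
endloop
endfacet
facet normal 0.295 0.387 -0.874
outer loop
vertex -3.002 -1.583 -4.227
vertex -3.123 -0.964 -3.994
vertex -2.516 -1.242 -3.912
endloop
endfacet
facet normal 0.497 0.444 0.746
outer loop
vertex -2.475 -1.472 -3.281
vertex -2.798 -0.895 -3.409
vertex -3.058 -1.337 -2.973
endloop
endfacet
facet normal 0.406 -0.251 0.879
outer loop
vertex -2.475 -1.472 -3.281
vertex -3.058 -1.337 -2.973
vertex -2.937 -1.956 -3.206
endloop
endfacet
facet normal 0.705 -0.620 0.344
outer loop
vertex -2.475 -1.472 -3.281
vertex -2.937 -1.956 -3.206
vertex -2.602 -1.897 -3.787
endloop
endfacet
facet normal 0.981 -0.152 -0.119
outer loop
vertex -2.475 -1.472 -3.281
vertex -2.602 -1.897 -3.787
vertex -2.516 -1.242 -3.912
endloop
endfacet
facet normal 0.853 0.506 0.129
outer loop
vertex -2.475 -1.472 -3.281
vertex -2.516 -1.242 -3.912
vertex -2.798 -0.895 -3.409
endloop
endfacet
facet normal -0.147 0.737 0.660
outer loop
vertex -3.058 -1.337 -2.973
vertex -2.798 -0.895 -3.409
vertex -3.458 -1.023 -3.413
endloop
endfacet
facet normal -0.295 -0.387 0.874
outer loop
vertex -2.937 -1.956 -3.206
vertex -3.058 -1.337 -2.973
vertex -3.544 -1.678 -3.288
endloop
endfacet
facet normal 0.190 -0.982 0.010
outer loop
vertex -2.602 -1.897 -3.787
vertex -2.937 -1.956 -3.206
vertex -3.262 -2.025 -3.791
endloop
endfacet
facet normal 0.636 -0.224 -0.738
outer loop
vertex -2.516 -1.242 -3.912
vertex -2.602 -1.897 -3.787
vertex -3.002 -1.583 -4.227
endloop
endfacet
facet normal 0.429 0.838 -0.337
outer loop
vertex -2.798 -0.895 -3.409
vertex -2.516 -1.242 -3.912
vertex -3.123 -0.964 -3.994
endloop
endfacet

endsolid
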